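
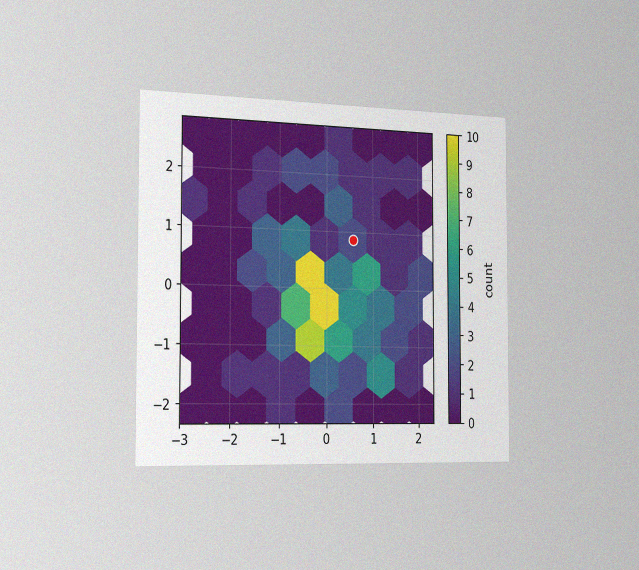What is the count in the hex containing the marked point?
The chart is viewed slightly from the left, with some photo noise. The marked hex reads 2 on the colorbar.

2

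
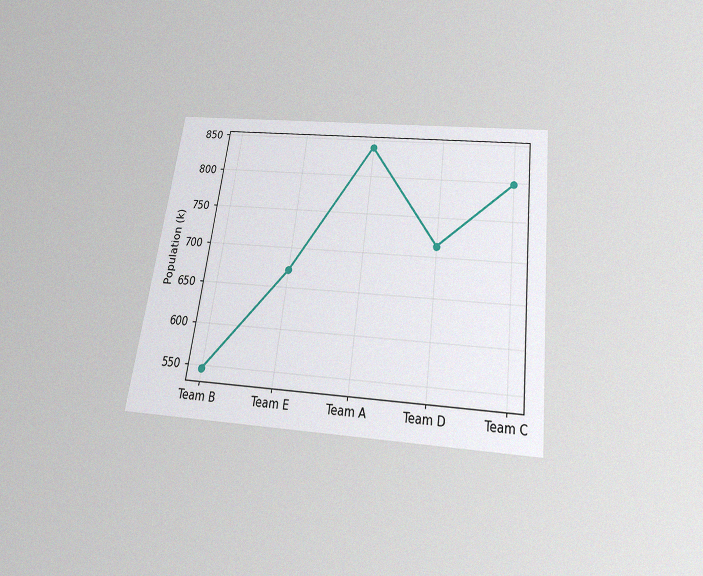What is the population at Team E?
The chart is tilted about 7° clockwise and viewed slightly from below, with some photo noise. At Team E, the line is at 672k.

672k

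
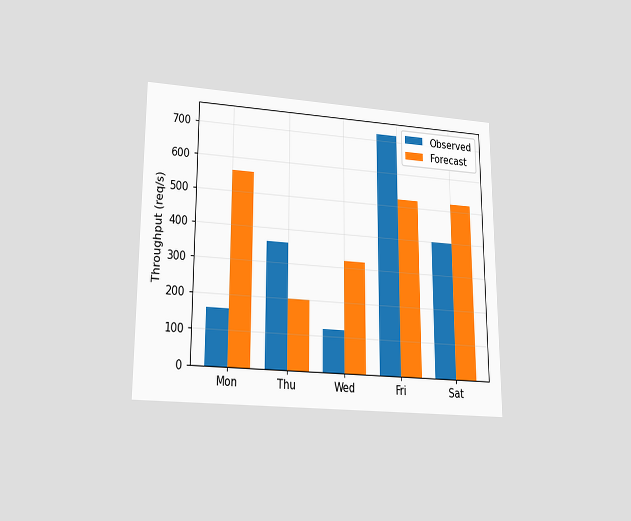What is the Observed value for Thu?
The chart is viewed at a slight angle. The Observed bar at Thu reaches 360req/s on the y-axis.

360req/s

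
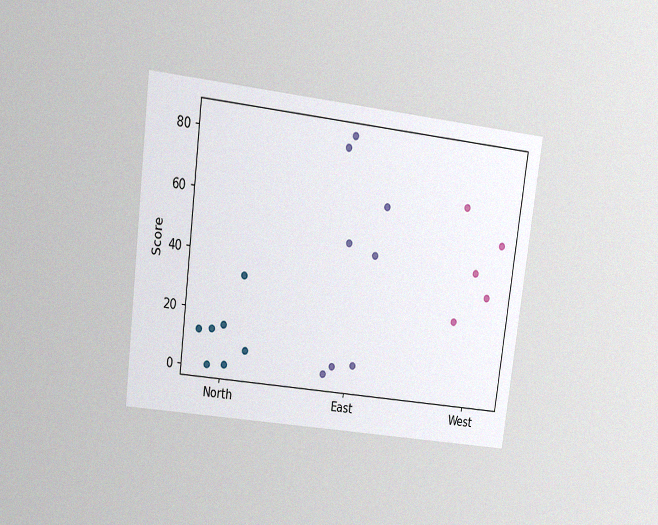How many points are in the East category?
The chart is tilted about 7° clockwise and viewed at a slight angle, with some photo noise. Counting the markers in the East column gives 8.

8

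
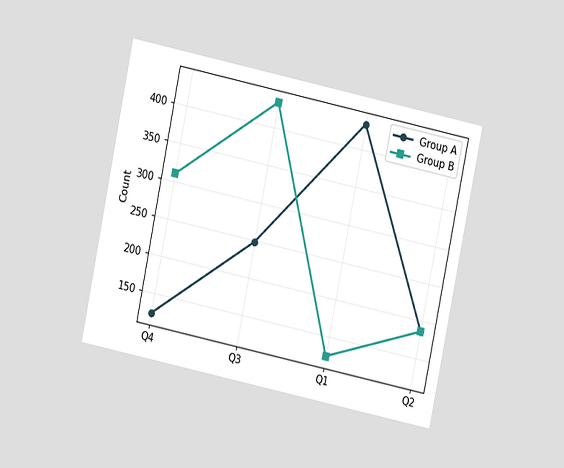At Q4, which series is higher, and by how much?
Group B, by 186

The chart is tilted about 12° clockwise and viewed at a slight angle. At Q4, Group B sits above the other line by 186.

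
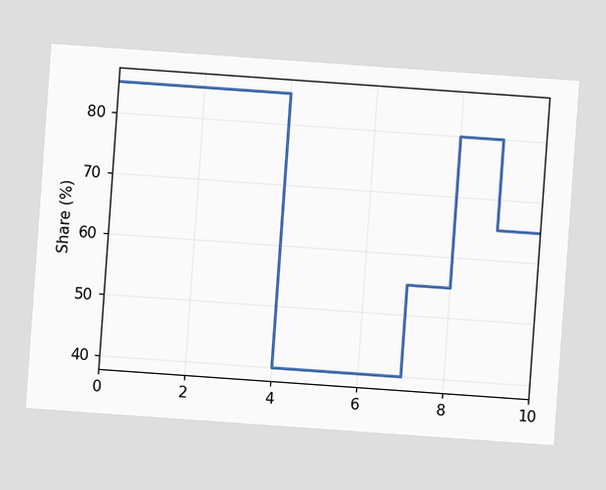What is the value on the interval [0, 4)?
85%

The chart is tilted about 4° clockwise. On [0, 4) the step sits at 85%.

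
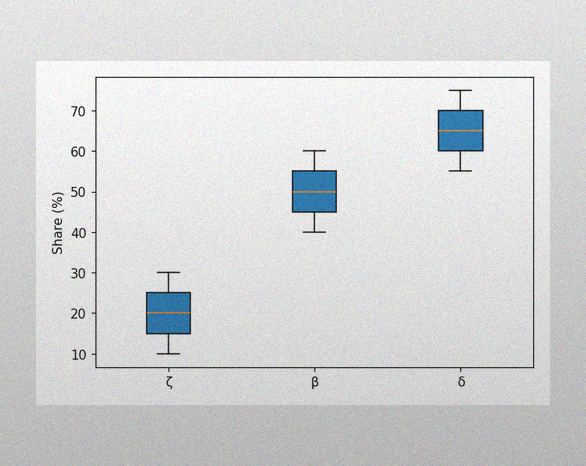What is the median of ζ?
The image has some photo noise and uneven lighting. The median line in the ζ box sits at 20%.

20%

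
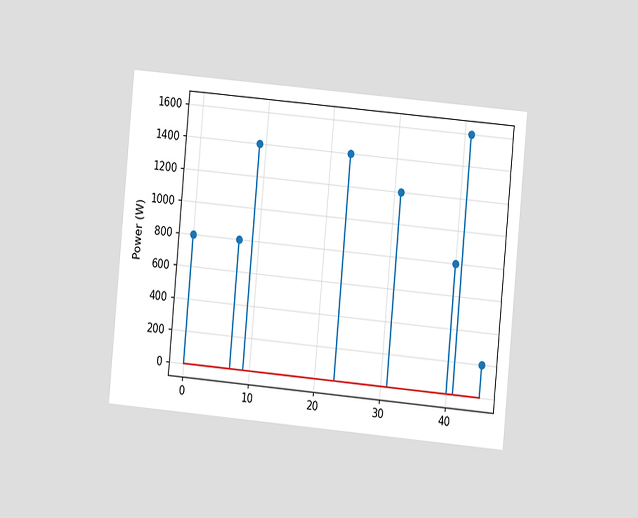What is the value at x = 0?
The chart is tilted about 5° clockwise and viewed at a slight angle. The stem at x=0 reaches 800W.

800W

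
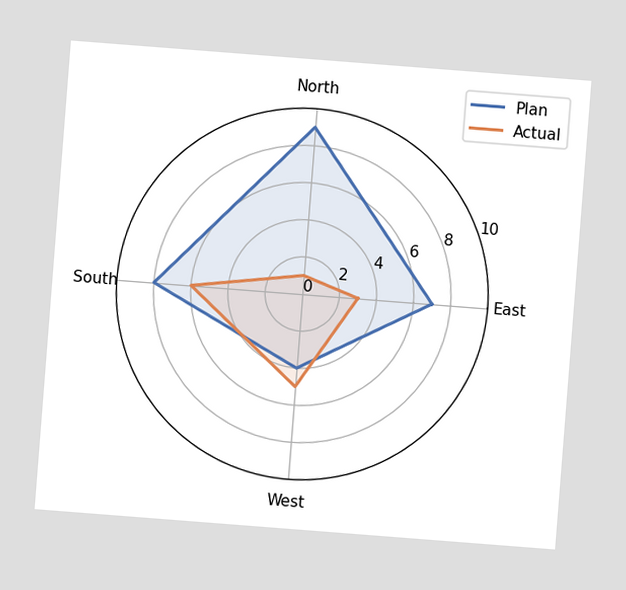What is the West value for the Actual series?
5

The chart is tilted about 4° clockwise. On the West axis, Actual reaches 5.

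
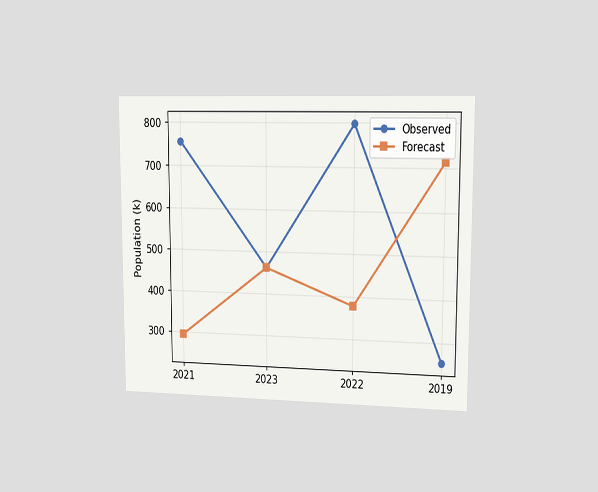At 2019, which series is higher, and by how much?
The chart is viewed slightly from the right. At 2019, Forecast sits above the other line by 462k.

Forecast, by 462k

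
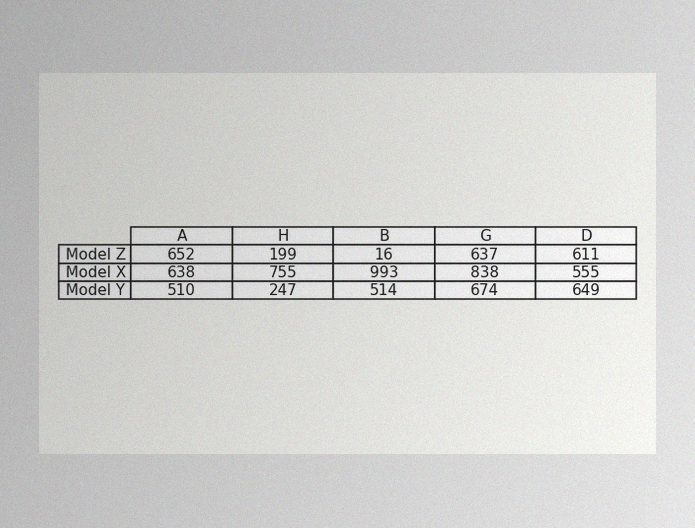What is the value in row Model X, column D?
The image has some photo noise and uneven lighting. The (Model X, D) cell reads 555.

555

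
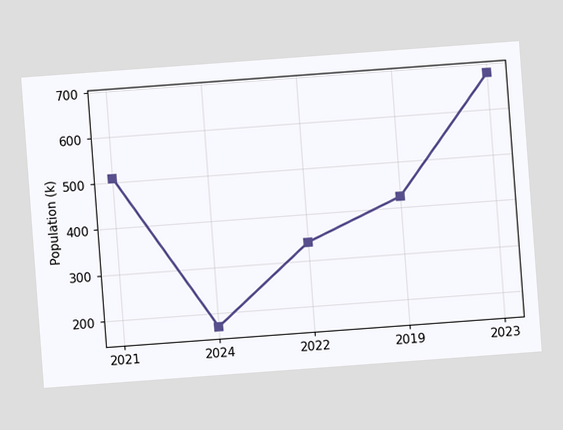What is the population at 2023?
680k

The chart is tilted about 4° counter-clockwise. At 2023, the line is at 680k.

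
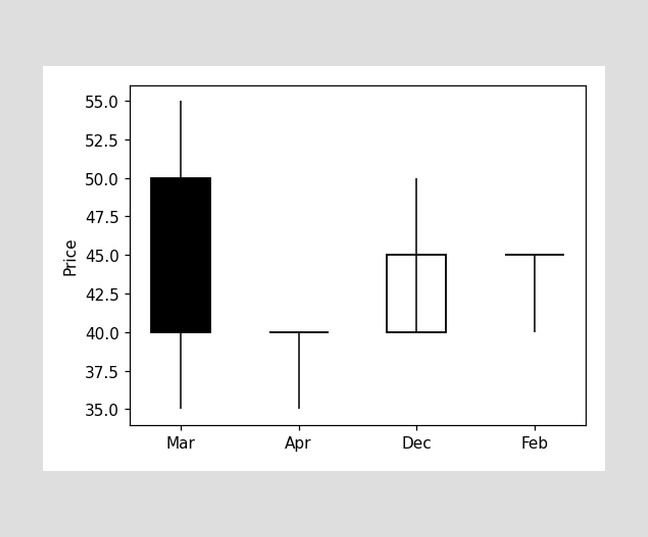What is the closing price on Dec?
45

The Dec candle closes at 45.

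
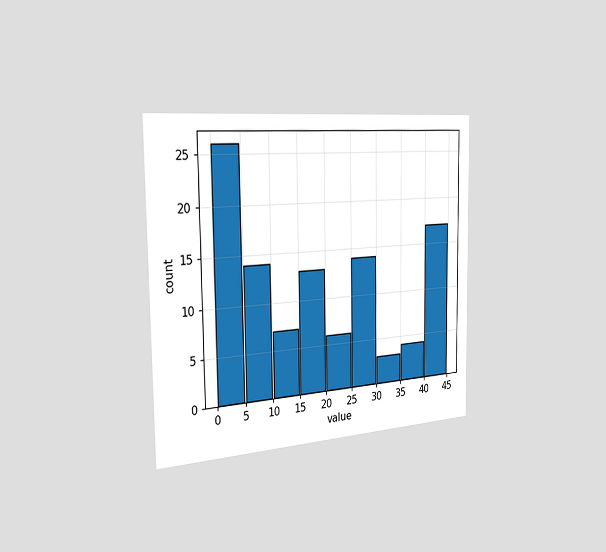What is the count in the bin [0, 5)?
26

The chart is viewed slightly from the left. The [0, 5) bin has height 26.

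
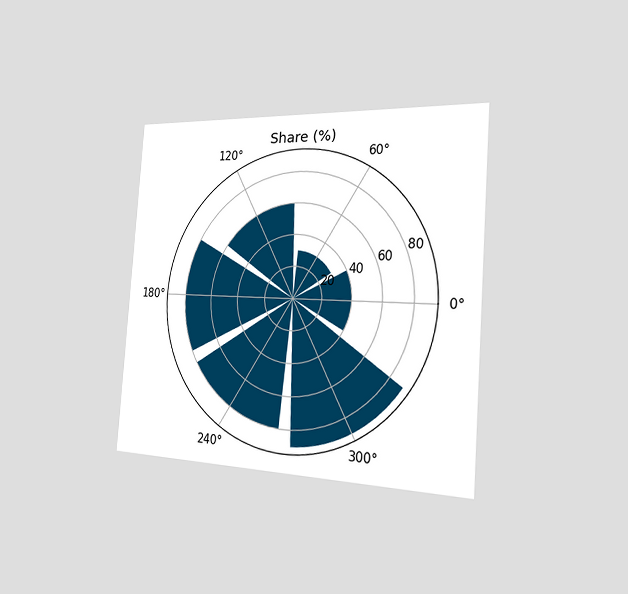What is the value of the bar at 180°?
The chart is tilted about 4° clockwise and viewed slightly from the right. The bar at 180° reaches 80% on the radial axis.

80%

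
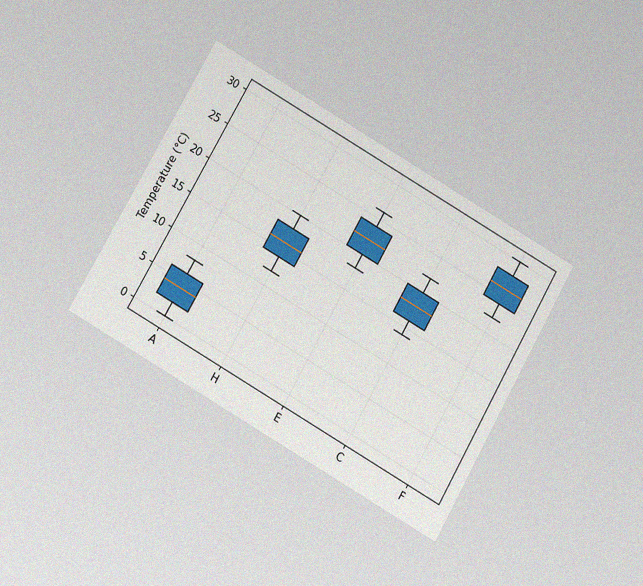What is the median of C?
The chart is tilted about 30° clockwise and viewed at a slight angle, with some photo noise. The median line in the C box sits at 18°C.

18°C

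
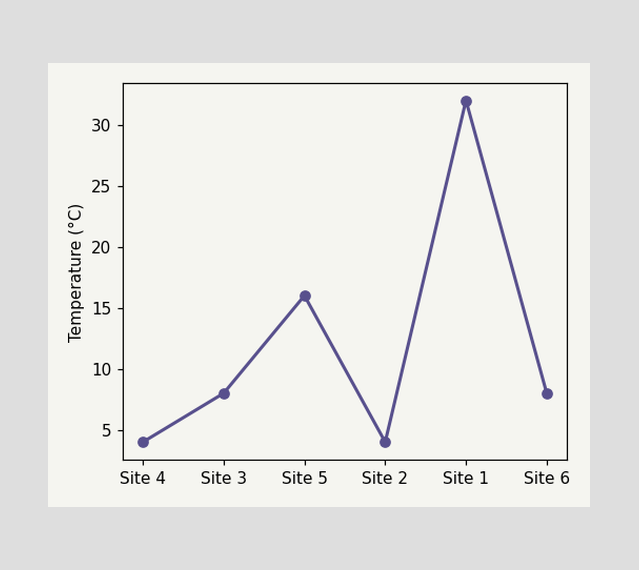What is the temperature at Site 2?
4°C

At Site 2, the line is at 4°C.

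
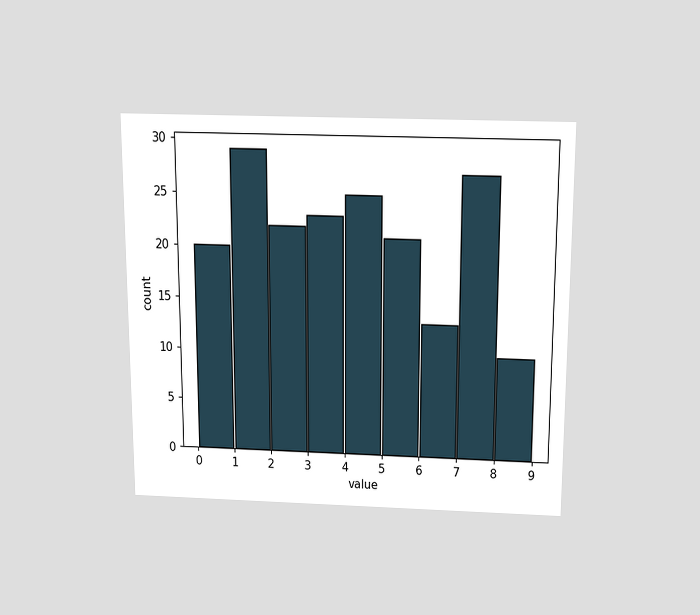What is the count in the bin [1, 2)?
The chart is viewed slightly from above. The [1, 2) bin has height 29.

29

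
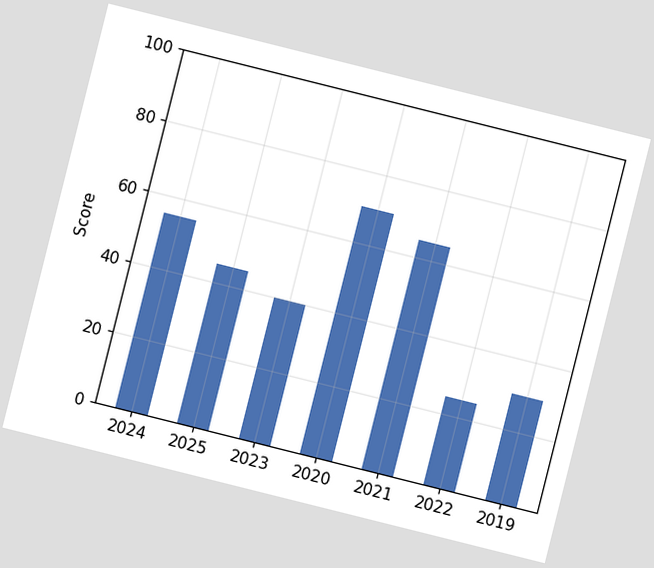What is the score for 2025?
The chart is tilted about 14° clockwise. Reading along the chart's y-axis, the 2025 bar reaches 45.

45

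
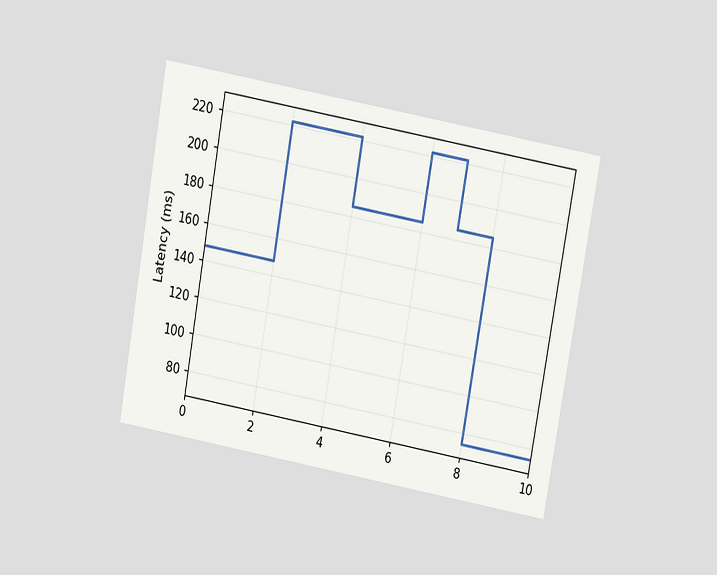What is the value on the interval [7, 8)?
185ms

The chart is tilted about 10° clockwise and viewed slightly from above. On [7, 8) the step sits at 185ms.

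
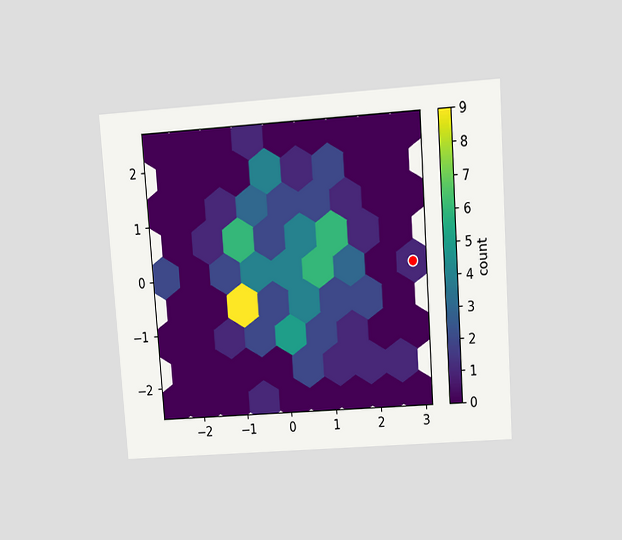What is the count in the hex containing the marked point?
1

The chart is tilted about 4° counter-clockwise and viewed at a slight angle. The marked hex reads 1 on the colorbar.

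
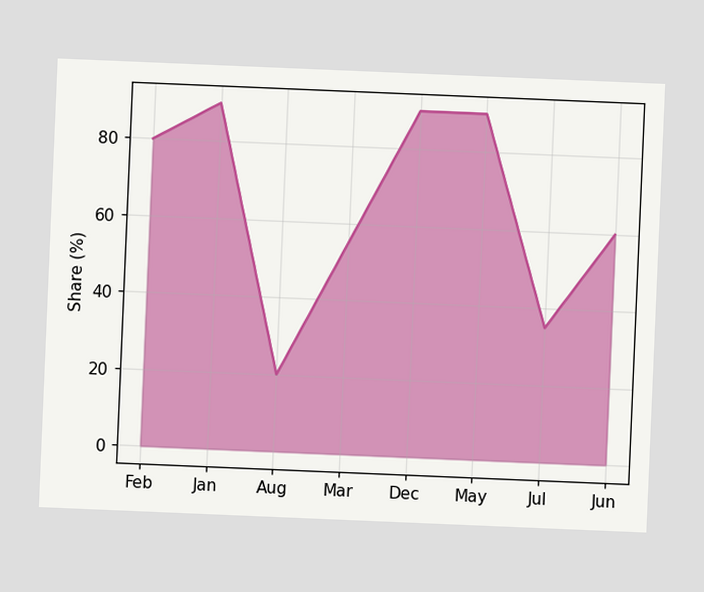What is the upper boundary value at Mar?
The chart is tilted about 2° clockwise. At Mar the upper boundary is at 55%.

55%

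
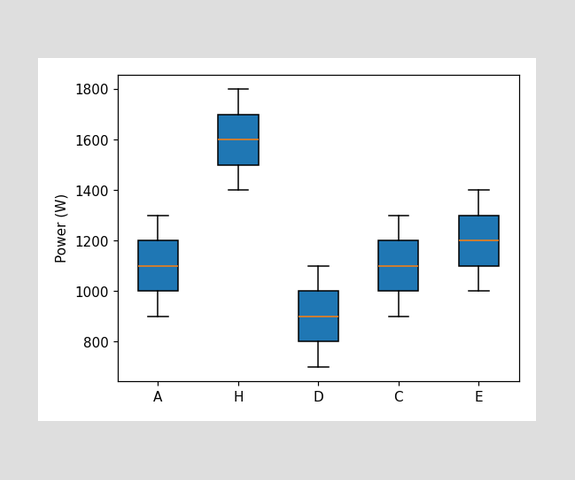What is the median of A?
The median line in the A box sits at 1100W.

1100W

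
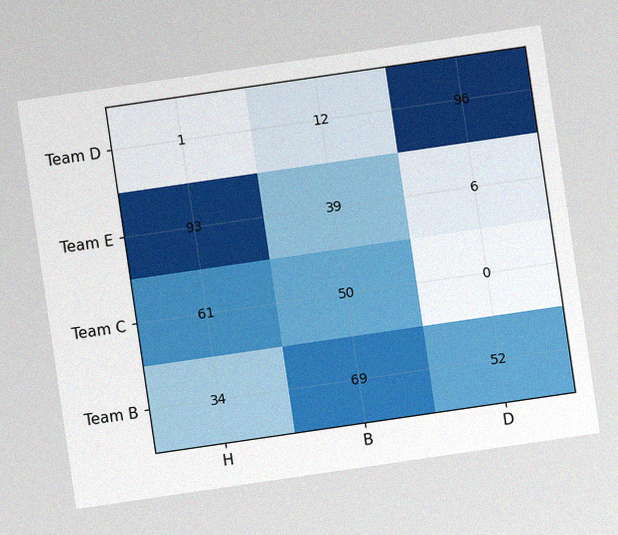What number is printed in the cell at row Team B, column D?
52

The chart is tilted about 8° counter-clockwise, with some photo noise. The (Team B, D) cell reads 52.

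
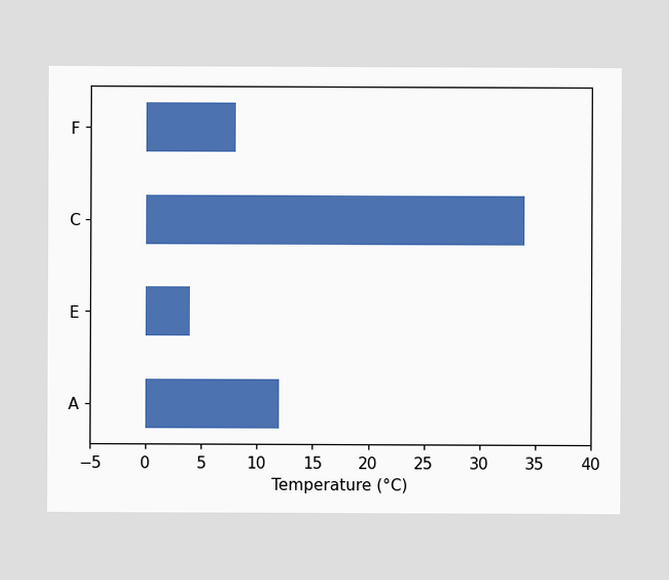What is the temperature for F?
8°C

Reading along the chart's x-axis, the F bar reaches 8°C.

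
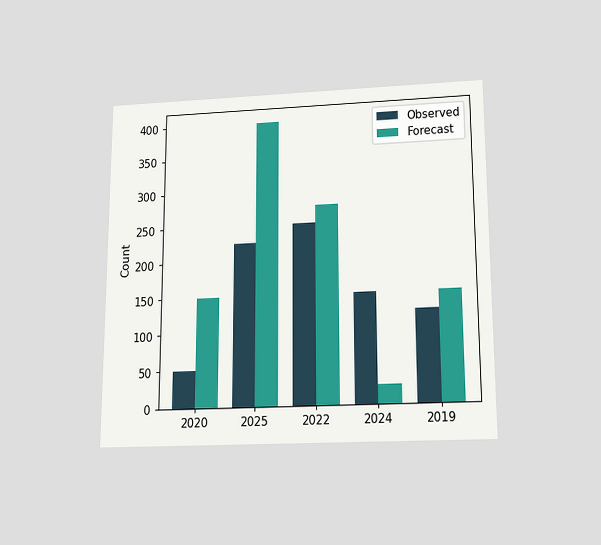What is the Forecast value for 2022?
275

The chart is viewed slightly from below. The Forecast bar at 2022 reaches 275 on the y-axis.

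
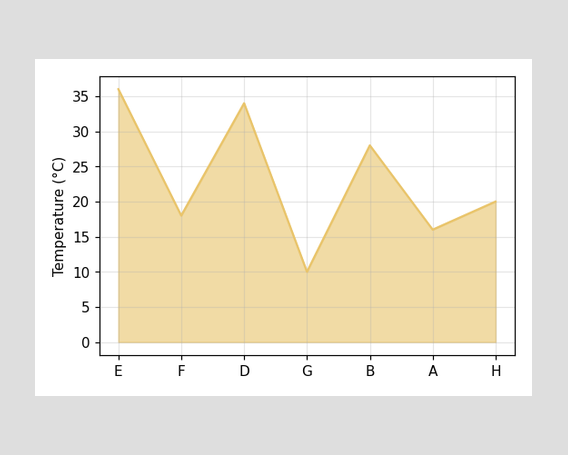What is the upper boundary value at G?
10°C

At G the upper boundary is at 10°C.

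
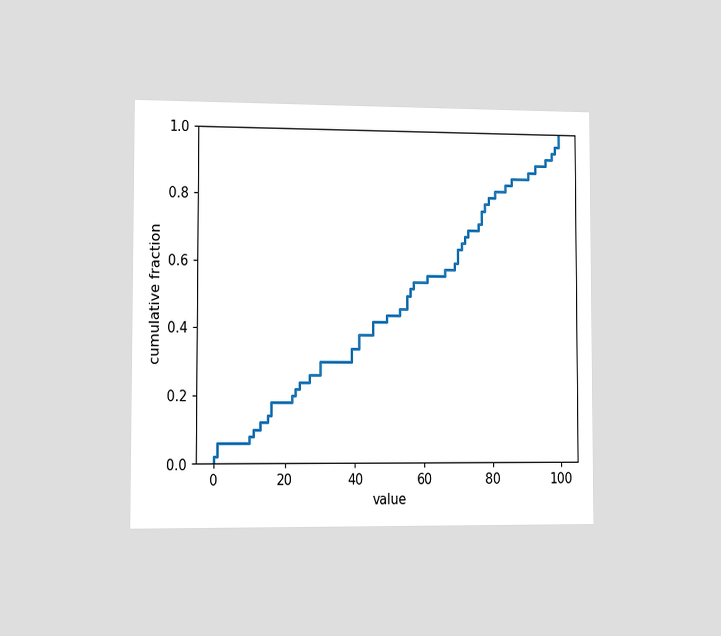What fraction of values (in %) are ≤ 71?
The chart is viewed slightly from the left. At x=71 the ECDF step is at 66%.

66%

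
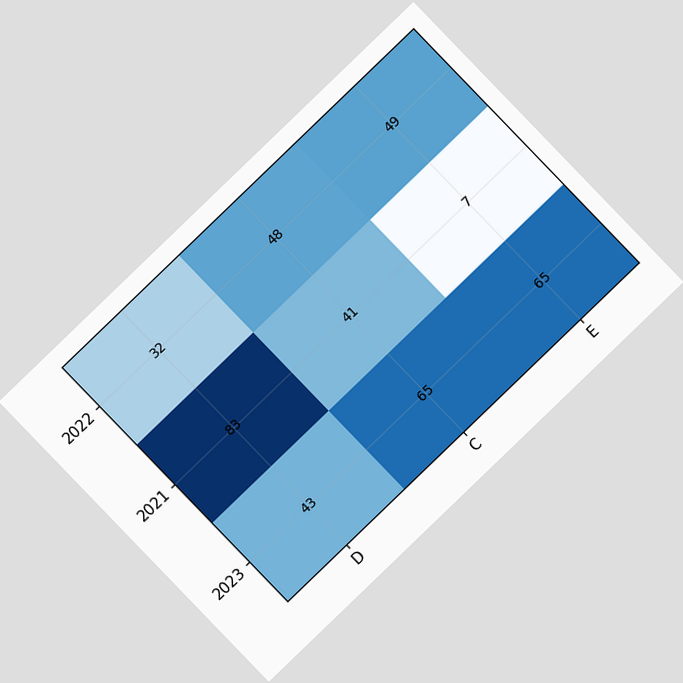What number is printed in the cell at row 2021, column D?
83

The chart is tilted about 44° counter-clockwise. The (2021, D) cell reads 83.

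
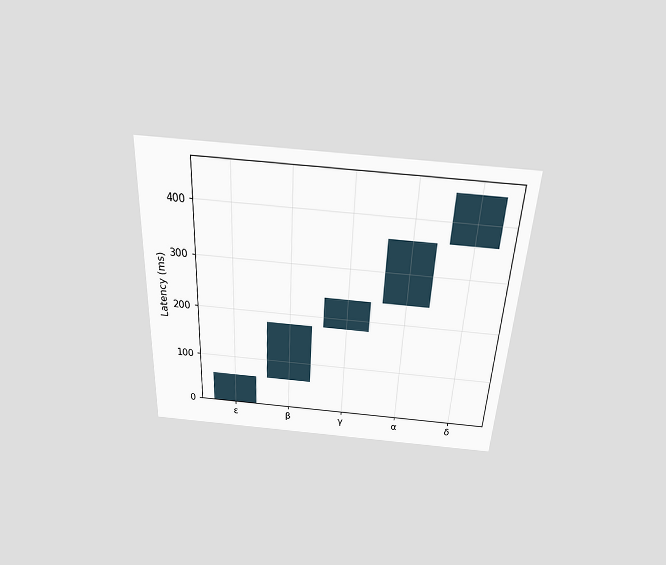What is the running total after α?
360ms

The chart is tilted about 3° clockwise and viewed slightly from above. After α the running total reaches 360ms.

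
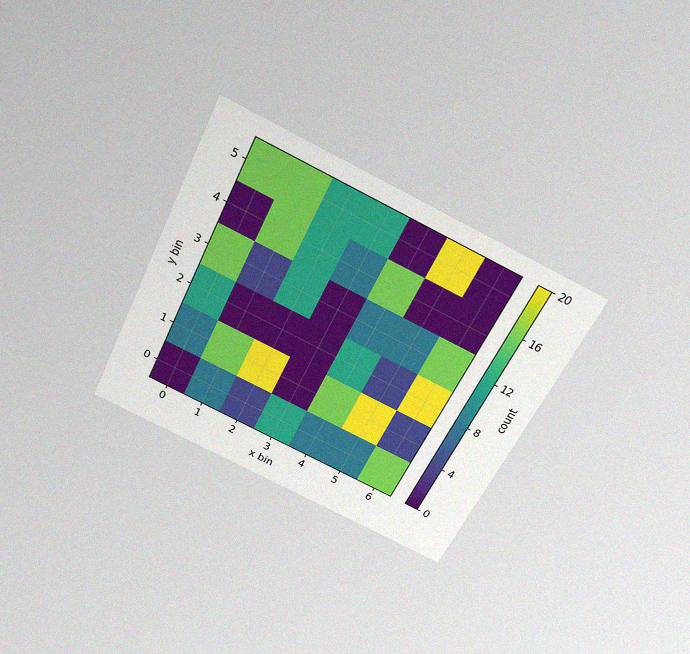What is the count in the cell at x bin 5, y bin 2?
4

The chart is tilted about 26° clockwise and viewed slightly from above, with some photo noise. Matching the cell (5, 2) against the colorbar gives 4.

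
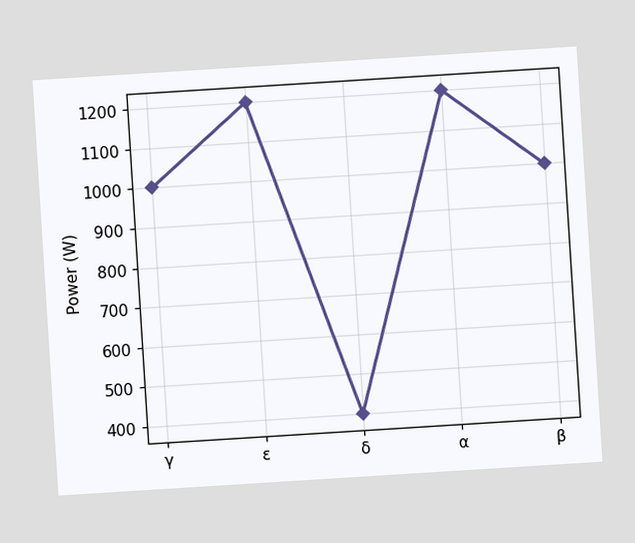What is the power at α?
The chart is tilted about 4° counter-clockwise. At α, the line is at 1200W.

1200W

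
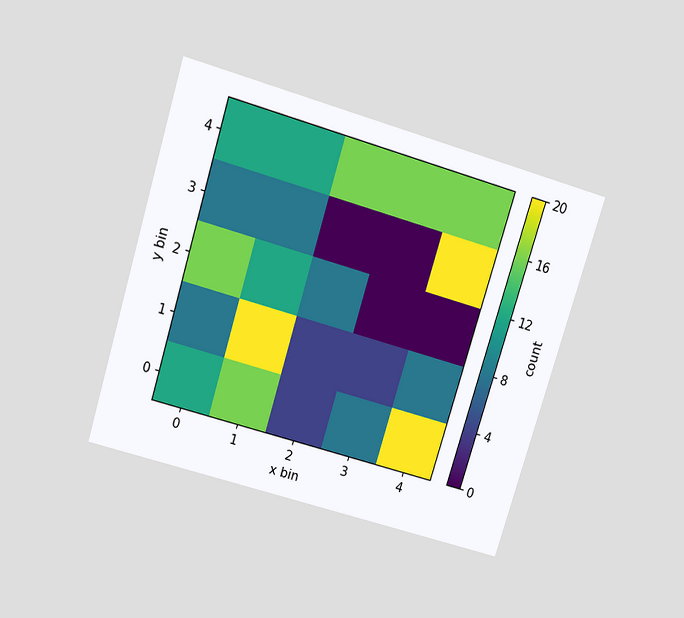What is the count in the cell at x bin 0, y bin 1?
The chart is tilted about 17° clockwise and viewed slightly from above. Matching the cell (0, 1) against the colorbar gives 8.

8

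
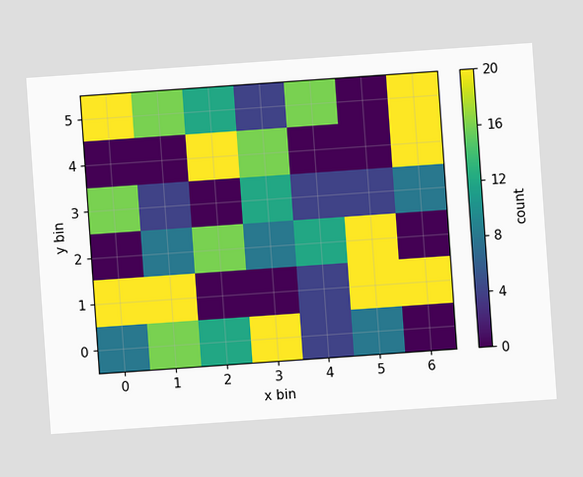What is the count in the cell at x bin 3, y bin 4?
The chart is tilted about 4° counter-clockwise. Matching the cell (3, 4) against the colorbar gives 16.

16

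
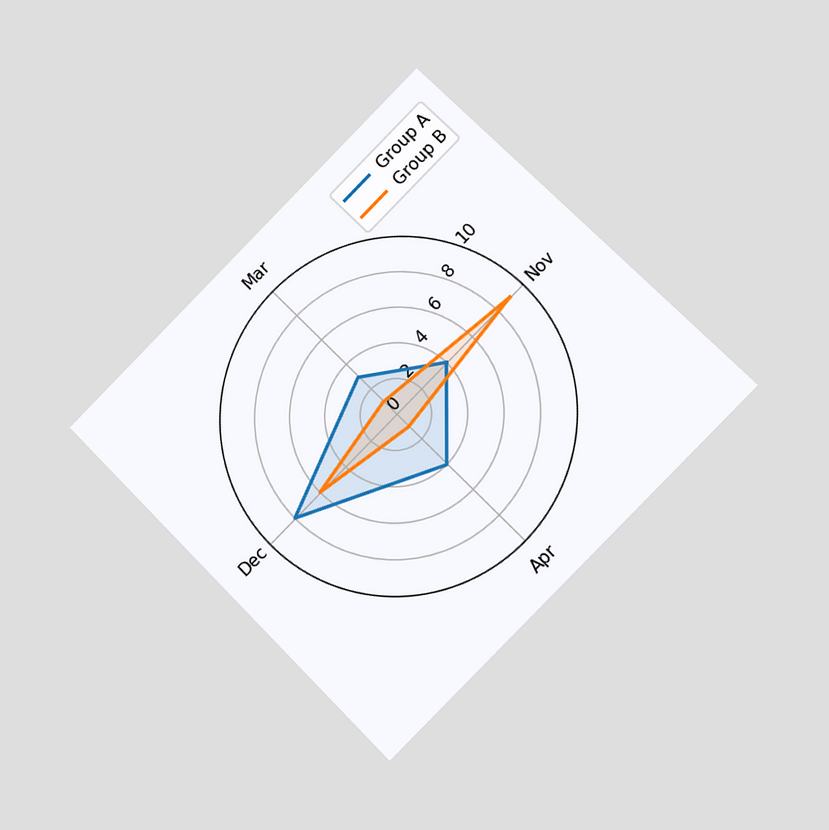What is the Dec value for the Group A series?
The chart is tilted about 45° counter-clockwise and viewed slightly from the right. On the Dec axis, Group A reaches 8.

8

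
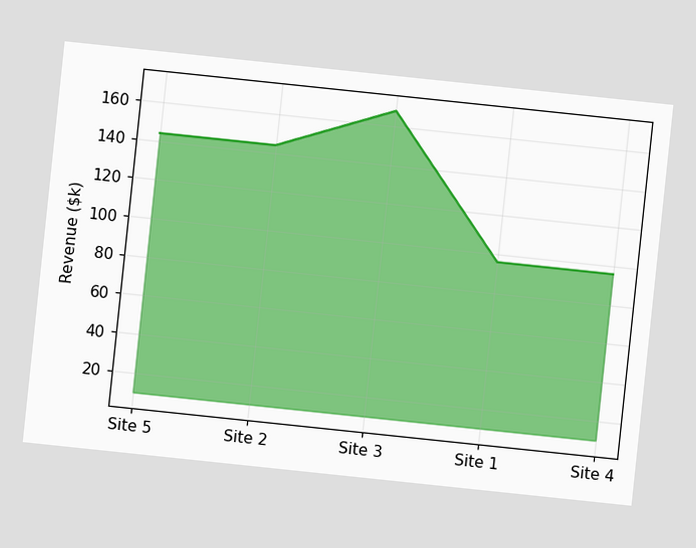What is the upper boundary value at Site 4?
$96k

The chart is tilted about 6° clockwise. At Site 4 the upper boundary is at $96k.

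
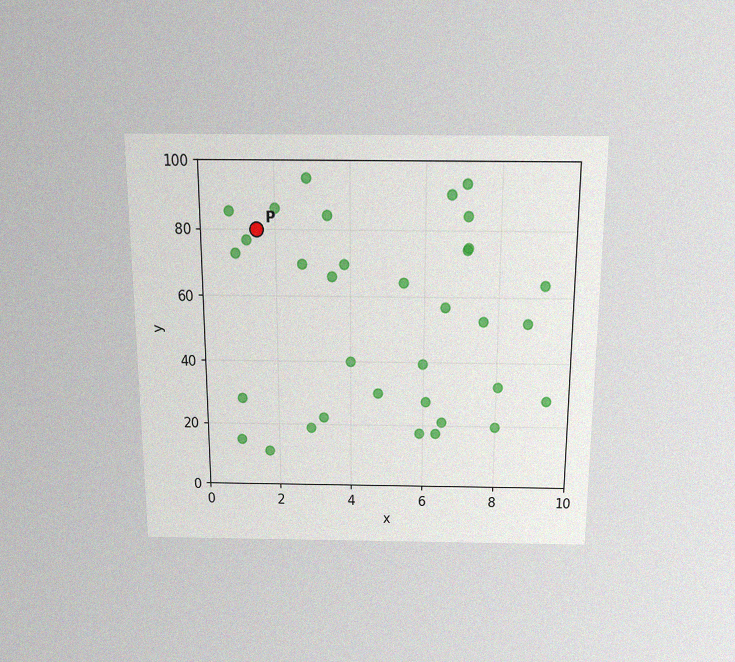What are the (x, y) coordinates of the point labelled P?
The chart is viewed slightly from above, with some photo noise. Following the gridlines from P to each axis, P sits at (1.5, 80).

(1.5, 80)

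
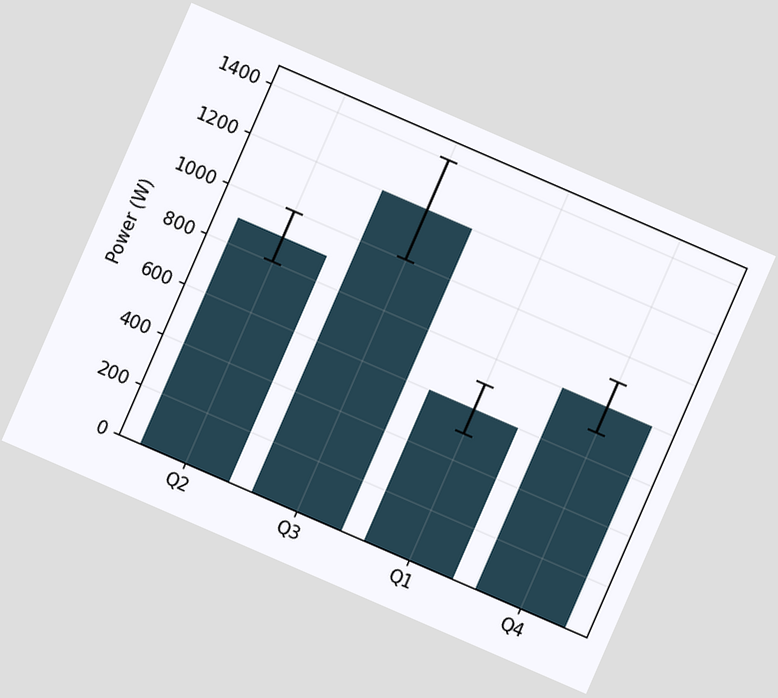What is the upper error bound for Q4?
The chart is tilted about 23° clockwise. The Q4 bar's upper whisker reaches 900W.

900W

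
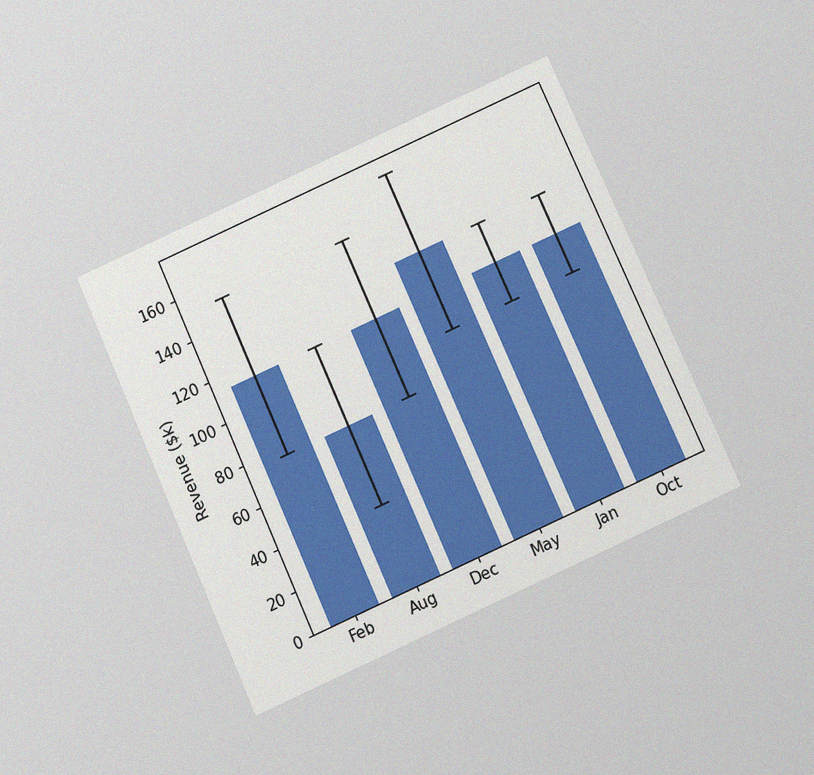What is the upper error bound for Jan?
$133k

The chart is tilted about 24° counter-clockwise and viewed slightly from below, with some photo noise. The Jan bar's upper whisker reaches $133k.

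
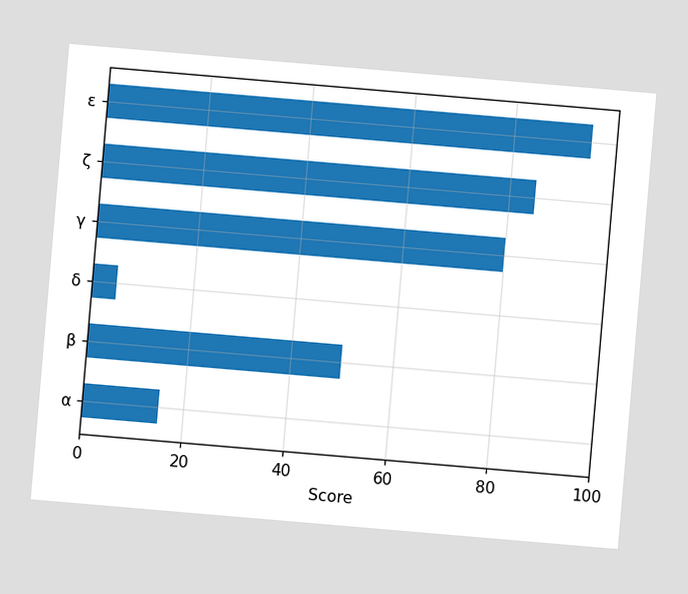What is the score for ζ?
The chart is tilted about 5° clockwise. Reading along the chart's x-axis, the ζ bar reaches 85.

85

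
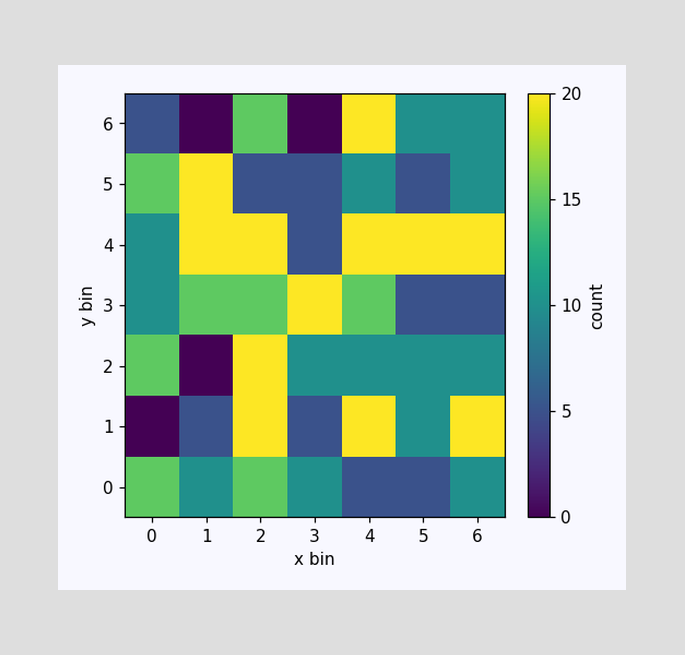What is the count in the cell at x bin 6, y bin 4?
20

Matching the cell (6, 4) against the colorbar gives 20.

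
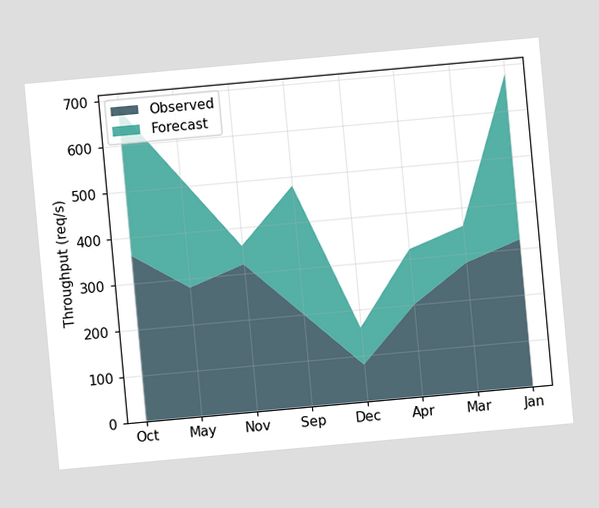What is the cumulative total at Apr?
320req/s

The chart is tilted about 5° counter-clockwise. The stacked total at Apr reaches 320req/s.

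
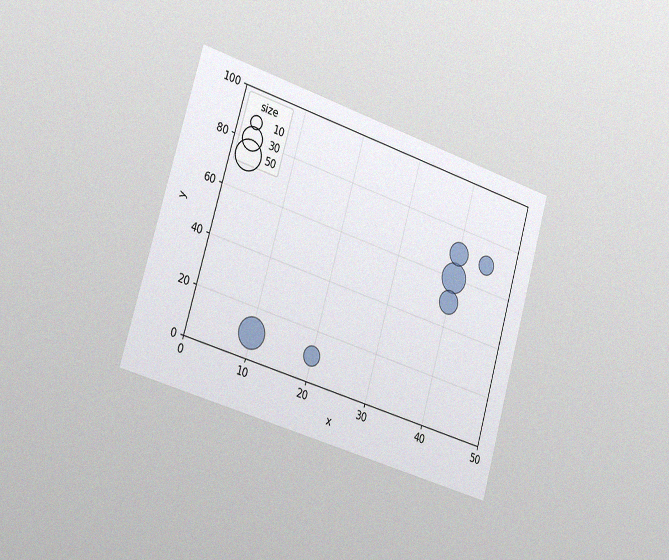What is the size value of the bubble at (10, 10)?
The chart is tilted about 16° clockwise and viewed slightly from the left, with some photo noise. Matching the bubble at (10, 10) against the size legend gives 50.

50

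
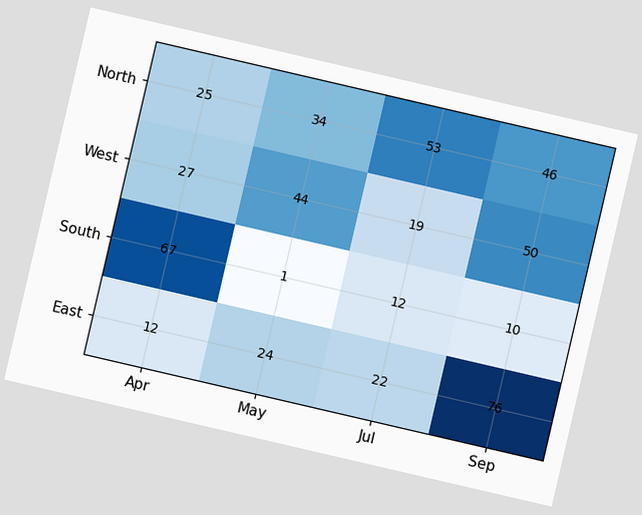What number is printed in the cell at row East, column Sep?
The chart is tilted about 13° clockwise. The (East, Sep) cell reads 76.

76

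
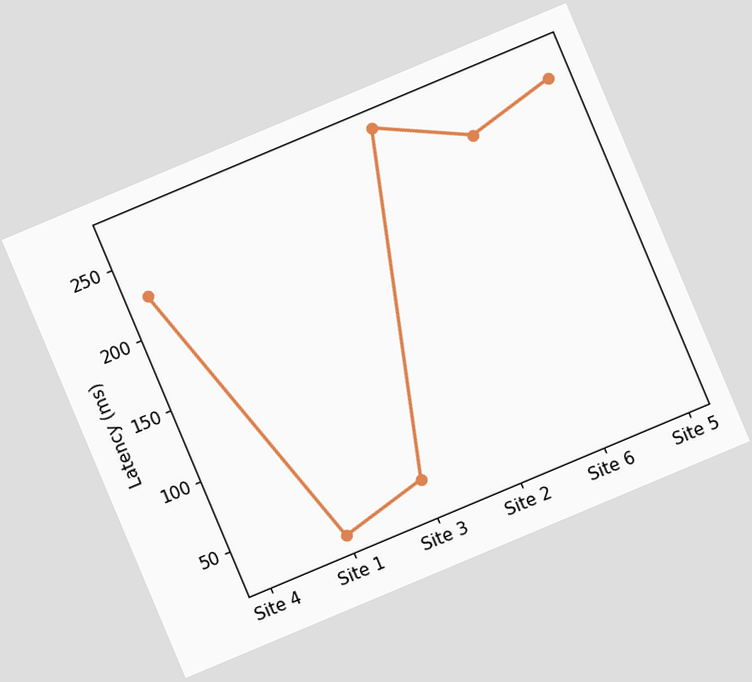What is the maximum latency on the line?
The chart is tilted about 23° counter-clockwise. The highest point is at Site 2, and reading across to the y-axis gives 270ms.

270ms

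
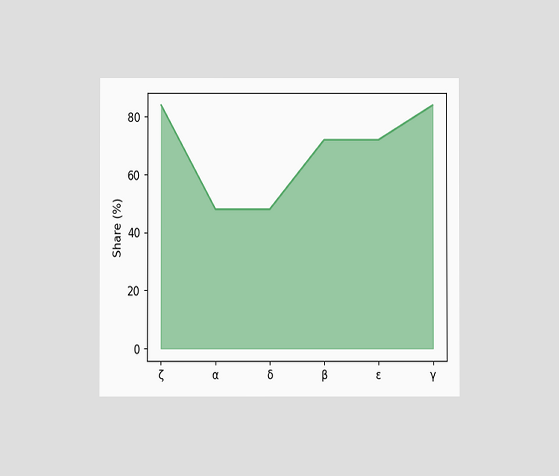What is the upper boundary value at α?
The chart is viewed at a slight angle. At α the upper boundary is at 48%.

48%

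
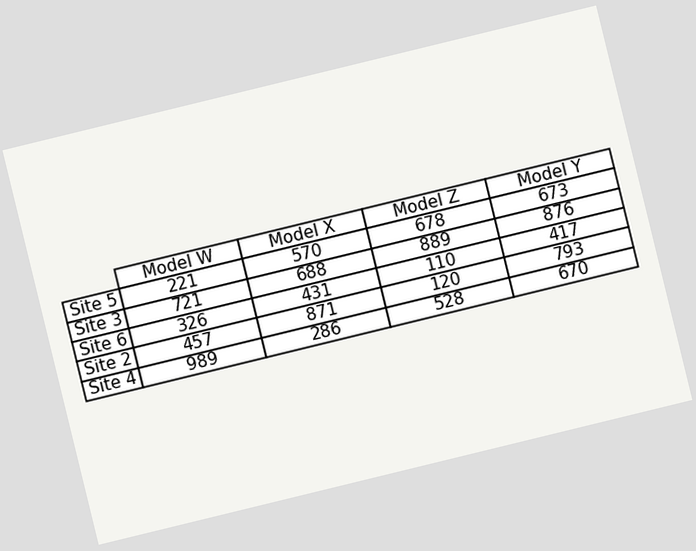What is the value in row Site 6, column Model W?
326

The chart is tilted about 14° counter-clockwise. The (Site 6, Model W) cell reads 326.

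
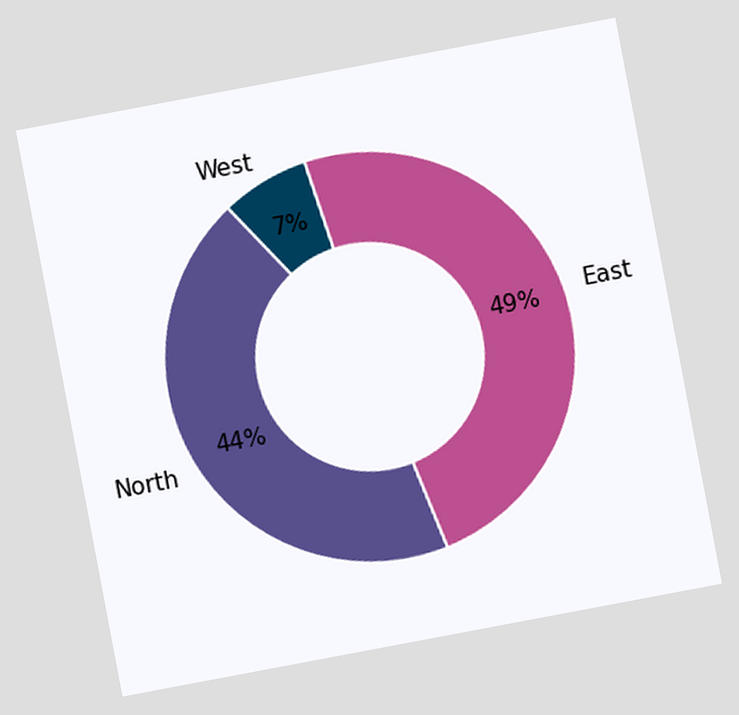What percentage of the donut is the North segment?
44%

The chart is tilted about 11° counter-clockwise. The North segment takes up 44% of the ring.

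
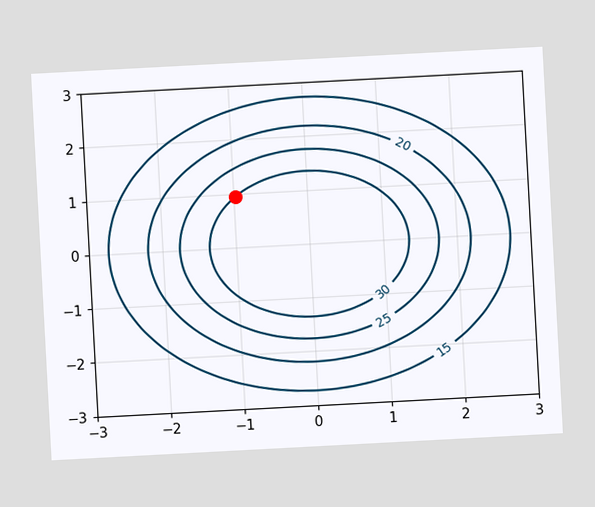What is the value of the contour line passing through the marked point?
The chart is tilted about 3° counter-clockwise. The marked point sits on the contour labelled 30.

30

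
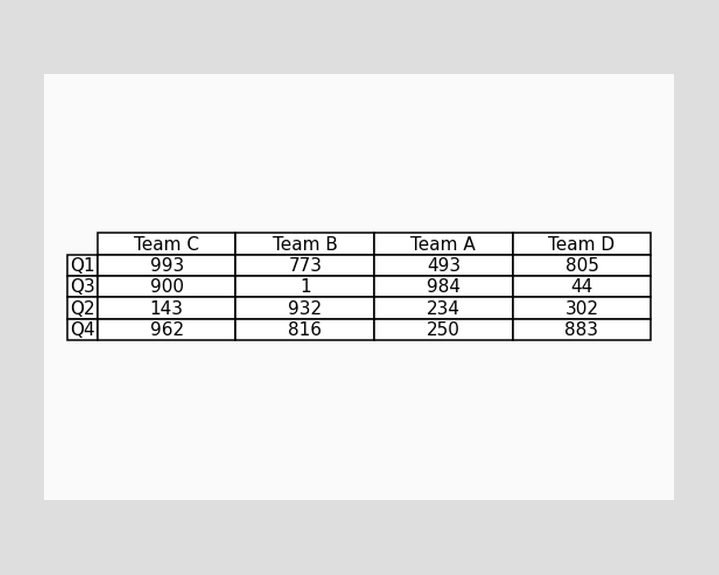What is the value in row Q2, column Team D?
The (Q2, Team D) cell reads 302.

302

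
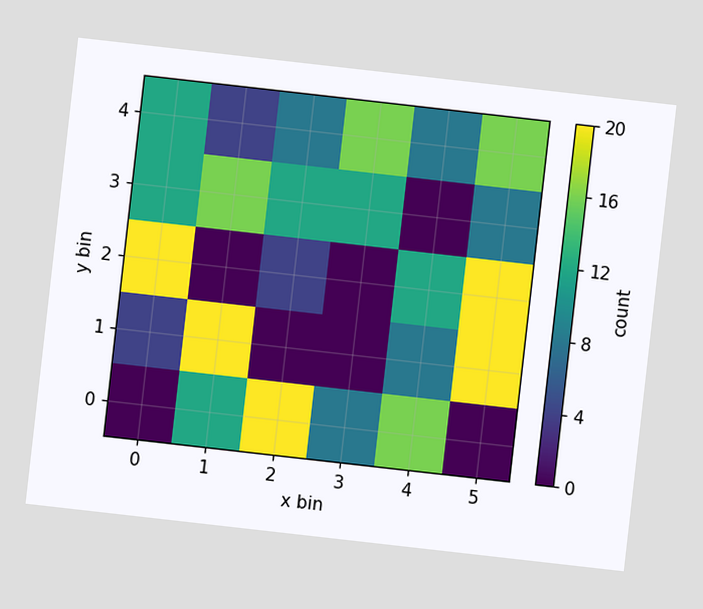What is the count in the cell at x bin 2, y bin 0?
20

The chart is tilted about 6° clockwise. Matching the cell (2, 0) against the colorbar gives 20.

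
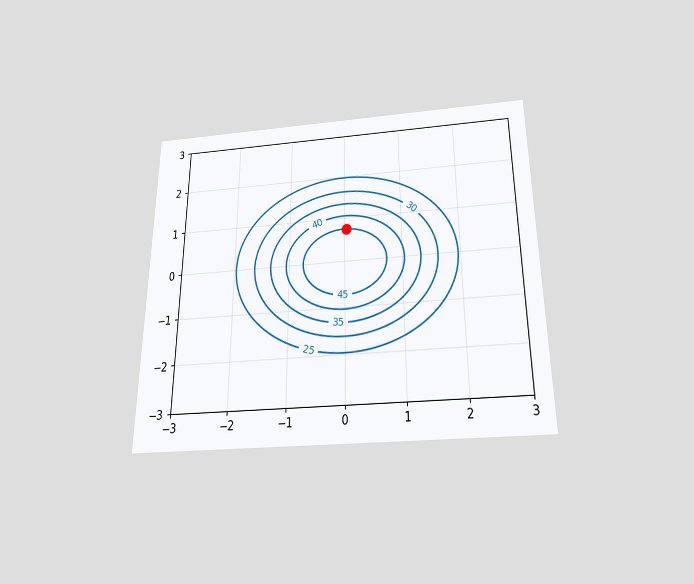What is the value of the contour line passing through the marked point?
45

The chart is viewed slightly from below. The marked point sits on the contour labelled 45.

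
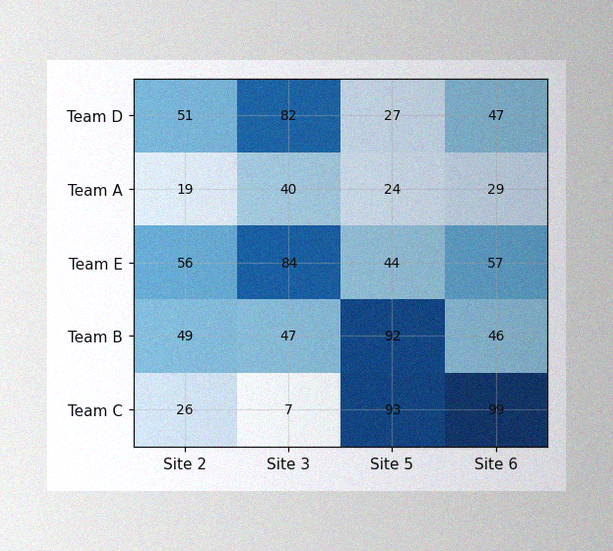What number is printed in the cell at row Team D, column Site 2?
The image has some photo noise and uneven lighting. The (Team D, Site 2) cell reads 51.

51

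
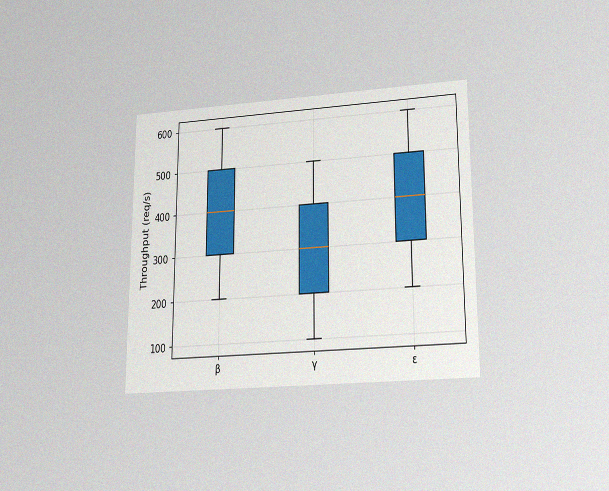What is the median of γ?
300req/s

The chart is viewed slightly from below, with some photo noise. The median line in the γ box sits at 300req/s.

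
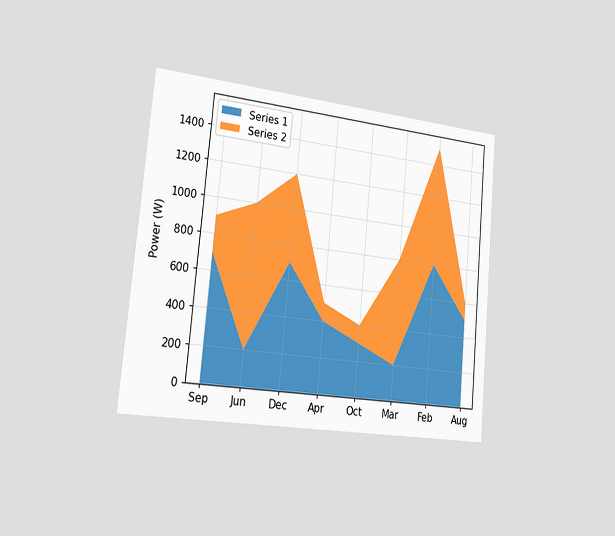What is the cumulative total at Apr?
The chart is tilted about 5° clockwise and viewed slightly from the left. The stacked total at Apr reaches 500W.

500W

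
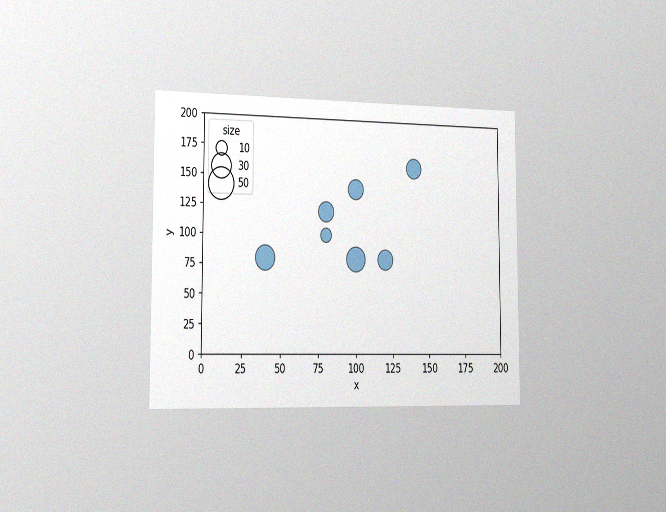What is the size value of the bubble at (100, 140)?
20

The chart is viewed slightly from the left, with some photo noise. Matching the bubble at (100, 140) against the size legend gives 20.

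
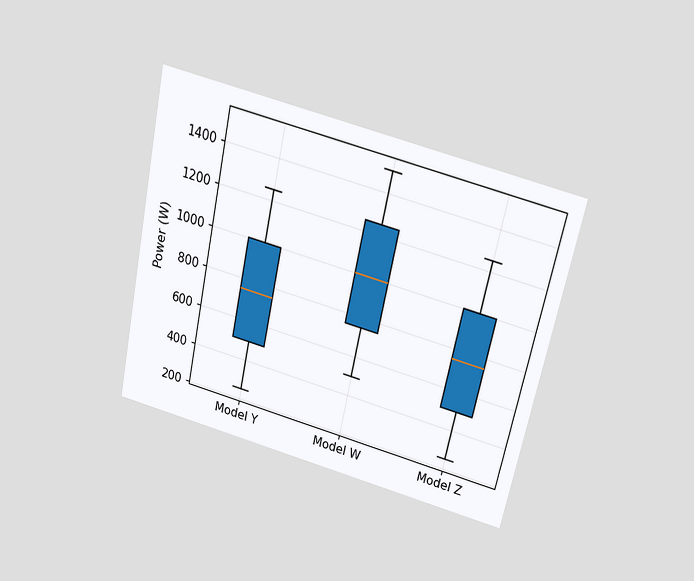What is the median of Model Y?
750W

The chart is tilted about 12° clockwise and viewed slightly from above. The median line in the Model Y box sits at 750W.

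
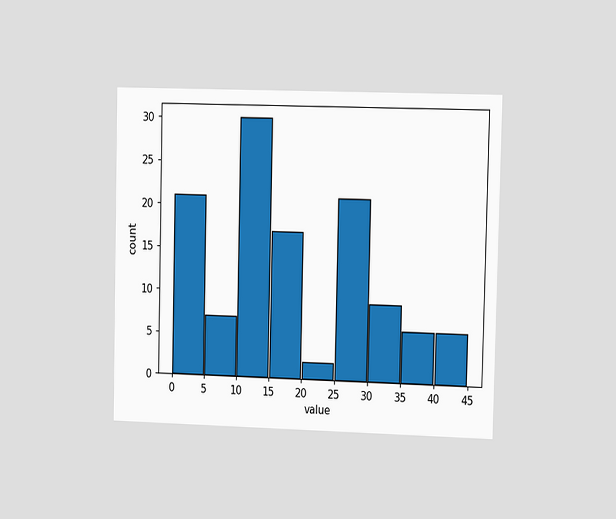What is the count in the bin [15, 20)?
The chart is viewed slightly from the right. The [15, 20) bin has height 17.

17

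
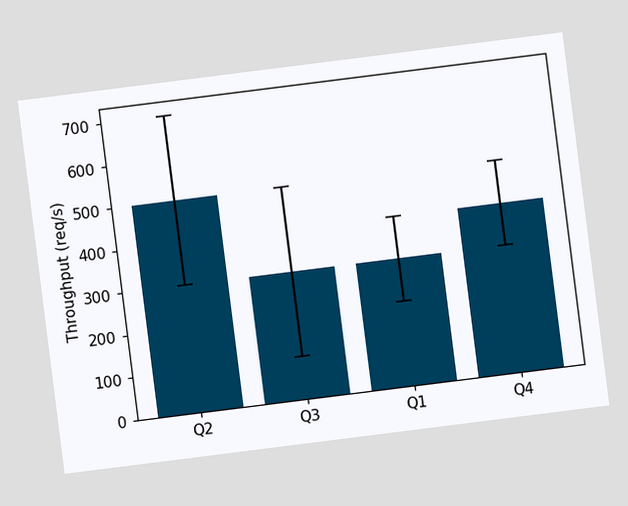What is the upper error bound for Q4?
500req/s

The chart is tilted about 7° counter-clockwise. The Q4 bar's upper whisker reaches 500req/s.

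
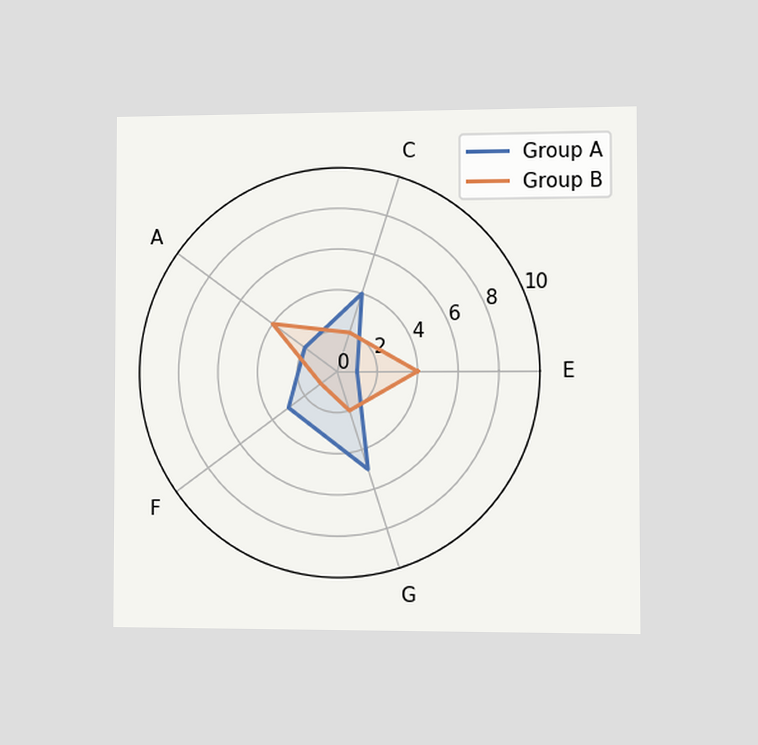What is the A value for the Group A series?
2

The chart is viewed slightly from the right. On the A axis, Group A reaches 2.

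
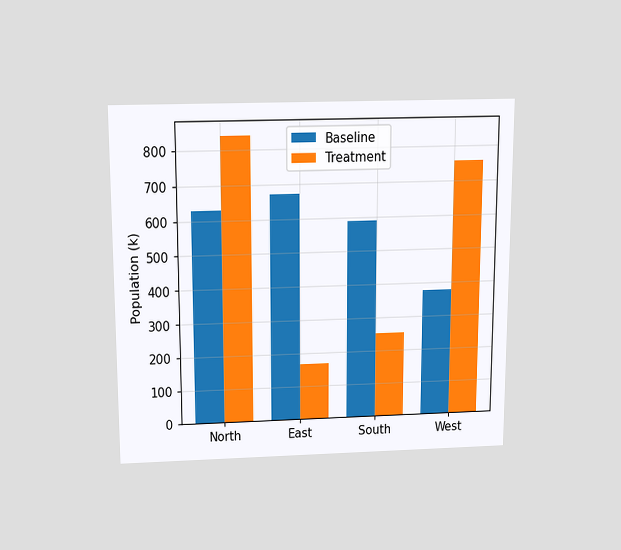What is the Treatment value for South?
252k

The chart is viewed slightly from above. The Treatment bar at South reaches 252k on the y-axis.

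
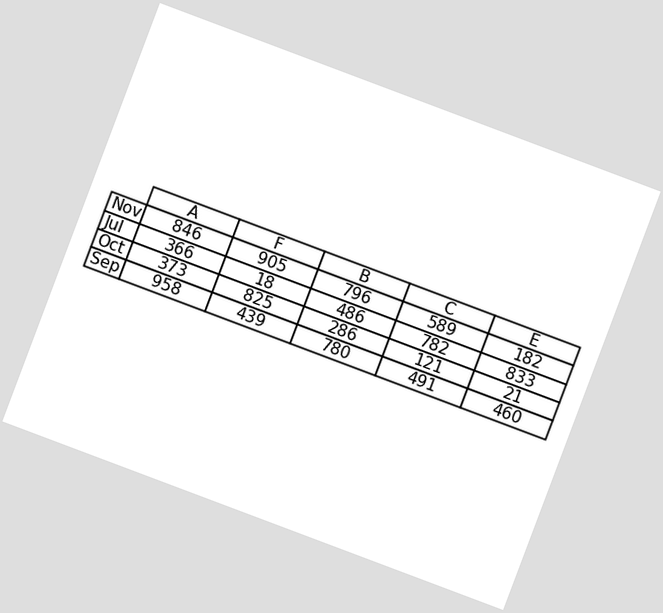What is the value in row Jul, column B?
486

The chart is tilted about 21° clockwise. The (Jul, B) cell reads 486.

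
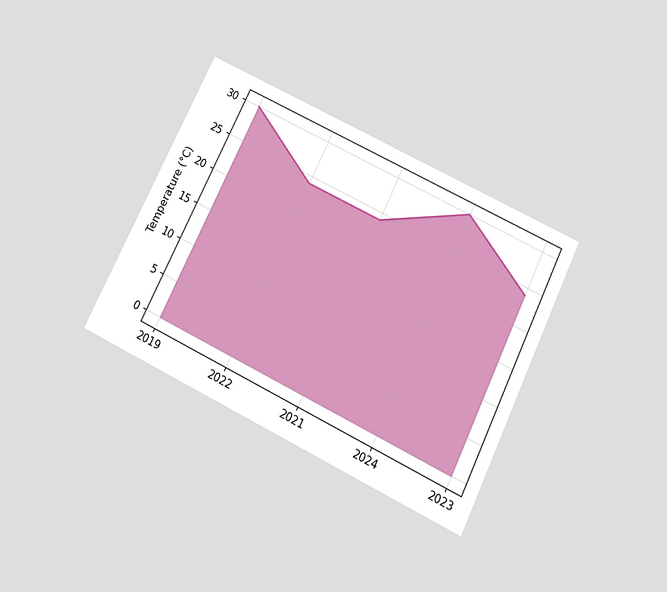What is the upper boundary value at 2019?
The chart is tilted about 26° clockwise and viewed slightly from below. At 2019 the upper boundary is at 30°C.

30°C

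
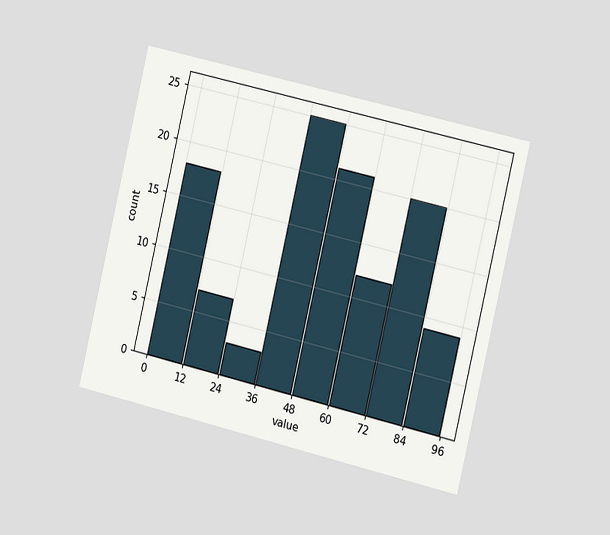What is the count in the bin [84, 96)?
9

The chart is tilted about 13° clockwise and viewed slightly from the right. The [84, 96) bin has height 9.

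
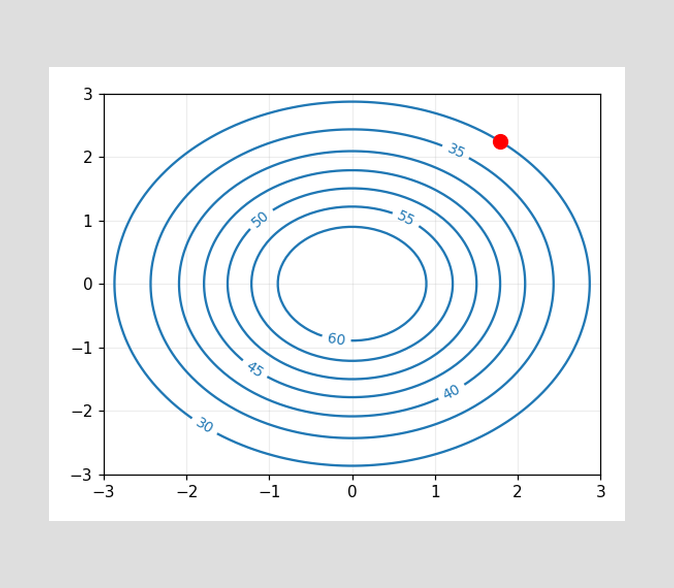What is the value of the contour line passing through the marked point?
The marked point sits on the contour labelled 30.

30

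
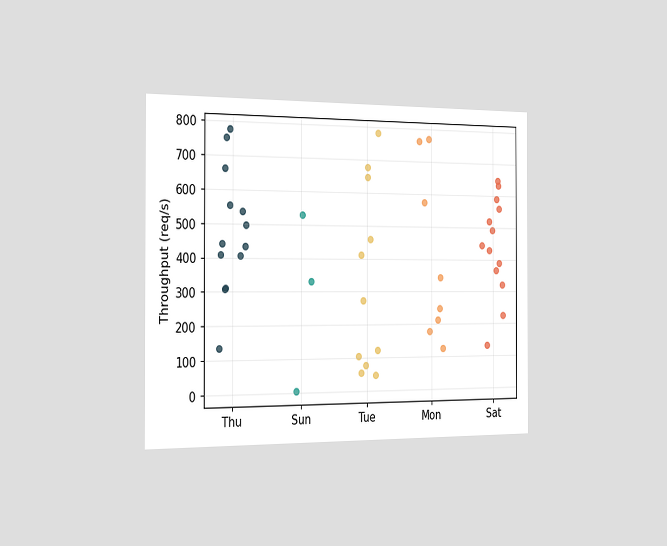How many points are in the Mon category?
The chart is viewed slightly from the left. Counting the markers in the Mon column gives 8.

8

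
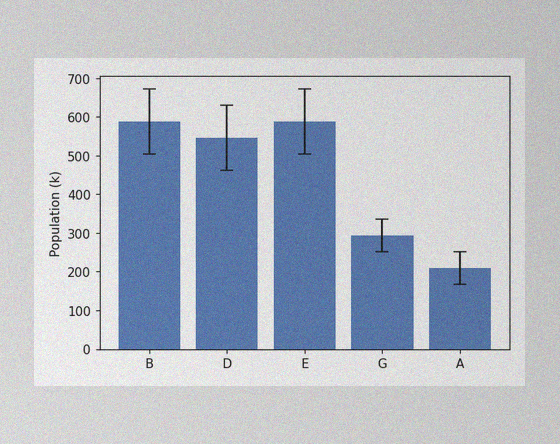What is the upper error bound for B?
672k

The image has some photo noise and uneven lighting. The B bar's upper whisker reaches 672k.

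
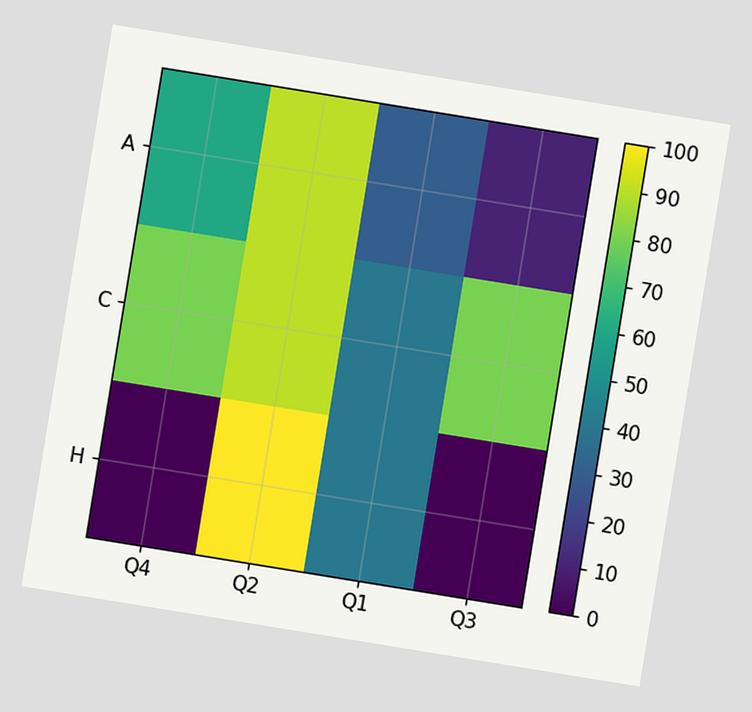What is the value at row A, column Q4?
The chart is tilted about 9° clockwise. Matching cell (A, Q4) against the colorbar gives 60.

60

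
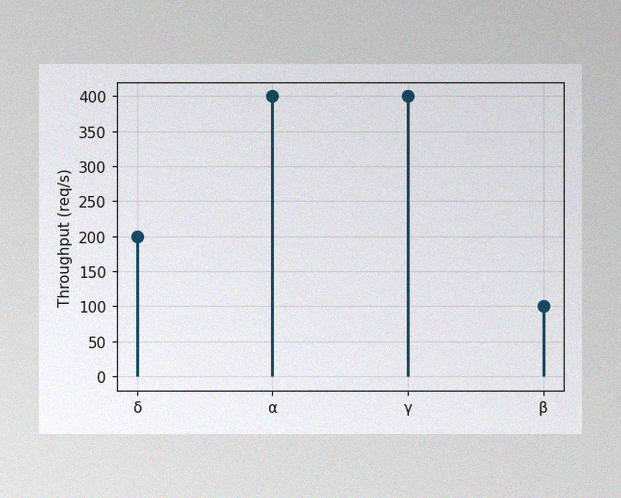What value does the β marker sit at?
The image has some photo noise and uneven lighting. The β marker sits at 100req/s.

100req/s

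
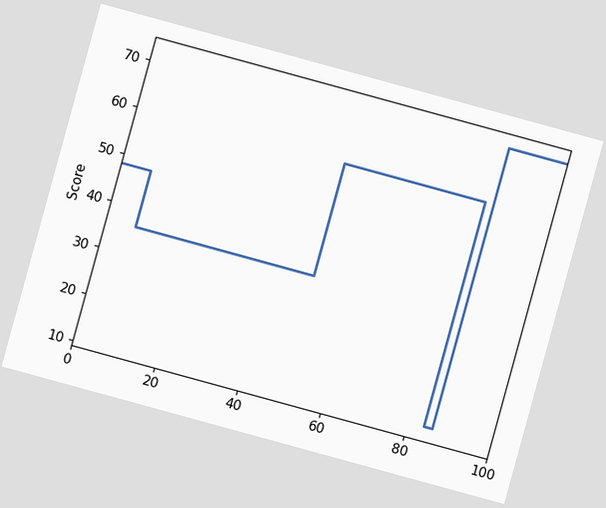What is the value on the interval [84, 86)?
The chart is tilted about 15° clockwise. On [84, 86) the step sits at 12.

12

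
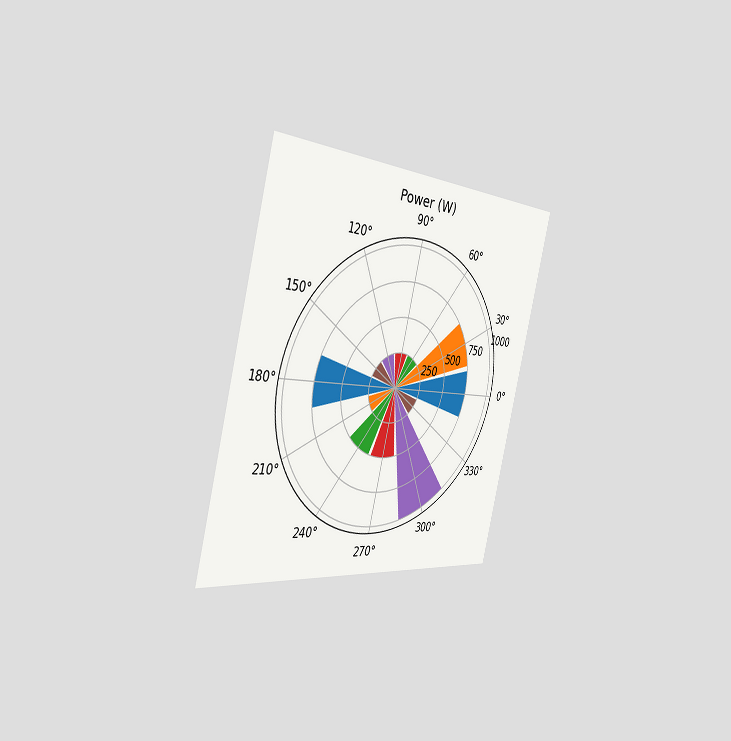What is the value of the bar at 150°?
The chart is tilted about 14° clockwise and viewed slightly from the left. The bar at 150° reaches 250W on the radial axis.

250W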